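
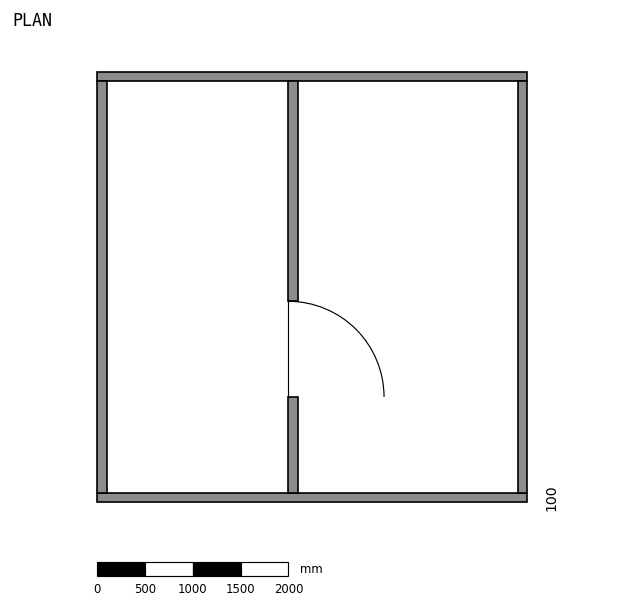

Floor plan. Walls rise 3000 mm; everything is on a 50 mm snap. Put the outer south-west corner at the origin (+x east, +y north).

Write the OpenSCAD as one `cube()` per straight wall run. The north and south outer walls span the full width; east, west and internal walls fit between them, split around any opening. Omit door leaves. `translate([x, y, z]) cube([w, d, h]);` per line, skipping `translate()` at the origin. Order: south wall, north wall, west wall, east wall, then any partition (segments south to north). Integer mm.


cube([4500, 100, 3000]);
translate([0, 4400, 0]) cube([4500, 100, 3000]);
translate([0, 100, 0]) cube([100, 4300, 3000]);
translate([4400, 100, 0]) cube([100, 4300, 3000]);
translate([2000, 100, 0]) cube([100, 1000, 3000]);
translate([2000, 2100, 0]) cube([100, 2300, 3000]);


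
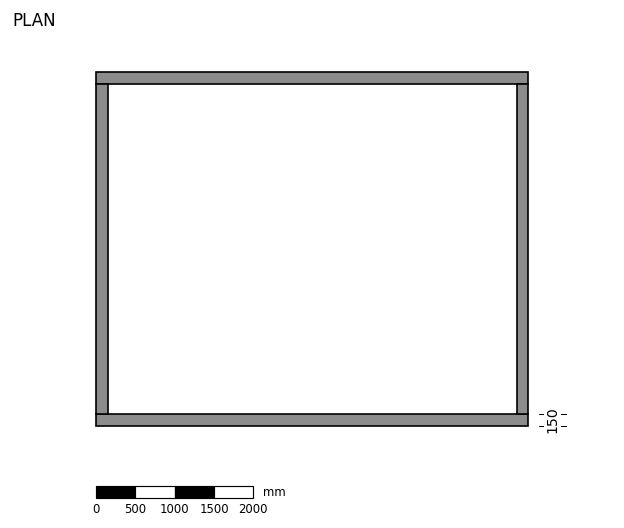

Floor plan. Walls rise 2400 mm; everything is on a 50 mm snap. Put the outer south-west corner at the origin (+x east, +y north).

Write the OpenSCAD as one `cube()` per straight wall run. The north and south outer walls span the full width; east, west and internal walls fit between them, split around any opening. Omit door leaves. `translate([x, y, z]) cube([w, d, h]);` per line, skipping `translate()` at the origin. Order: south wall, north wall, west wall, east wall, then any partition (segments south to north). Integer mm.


cube([5500, 150, 2400]);
translate([0, 4350, 0]) cube([5500, 150, 2400]);
translate([0, 150, 0]) cube([150, 4200, 2400]);
translate([5350, 150, 0]) cube([150, 4200, 2400]);


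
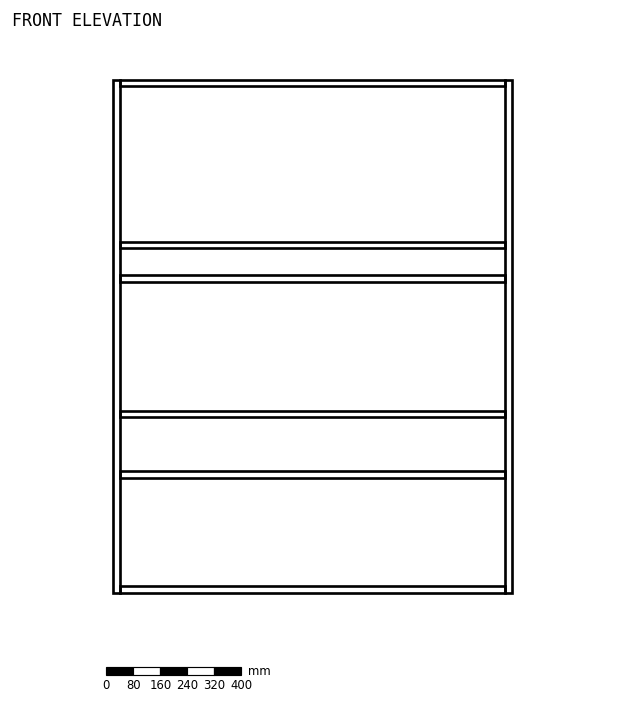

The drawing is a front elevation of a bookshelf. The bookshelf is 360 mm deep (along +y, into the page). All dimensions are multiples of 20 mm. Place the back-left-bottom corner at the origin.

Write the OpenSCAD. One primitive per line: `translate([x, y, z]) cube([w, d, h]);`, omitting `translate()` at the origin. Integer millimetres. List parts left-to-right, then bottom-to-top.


cube([20, 360, 1520]);
translate([20, 0, 0]) cube([1140, 360, 20]);
translate([20, 0, 340]) cube([1140, 360, 20]);
translate([20, 0, 520]) cube([1140, 360, 20]);
translate([20, 0, 920]) cube([1140, 360, 20]);
translate([20, 0, 1020]) cube([1140, 360, 20]);
translate([20, 0, 1500]) cube([1140, 360, 20]);
translate([1160, 0, 0]) cube([20, 360, 1520]);


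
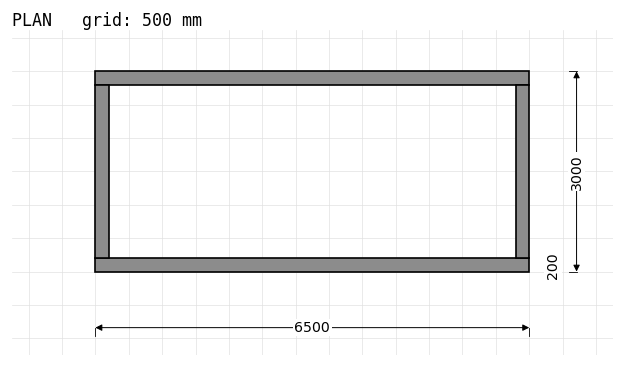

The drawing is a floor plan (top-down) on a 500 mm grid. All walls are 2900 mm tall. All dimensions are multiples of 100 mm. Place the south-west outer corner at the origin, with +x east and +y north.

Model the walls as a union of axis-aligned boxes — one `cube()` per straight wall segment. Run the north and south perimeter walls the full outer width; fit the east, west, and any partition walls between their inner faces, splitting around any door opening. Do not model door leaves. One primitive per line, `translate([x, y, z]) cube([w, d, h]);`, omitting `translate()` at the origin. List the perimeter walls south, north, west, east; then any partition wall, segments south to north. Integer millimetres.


cube([6500, 200, 2900]);
translate([0, 2800, 0]) cube([6500, 200, 2900]);
translate([0, 200, 0]) cube([200, 2600, 2900]);
translate([6300, 200, 0]) cube([200, 2600, 2900]);


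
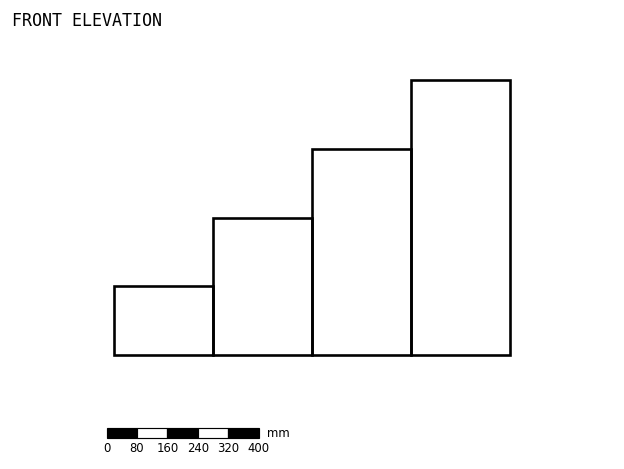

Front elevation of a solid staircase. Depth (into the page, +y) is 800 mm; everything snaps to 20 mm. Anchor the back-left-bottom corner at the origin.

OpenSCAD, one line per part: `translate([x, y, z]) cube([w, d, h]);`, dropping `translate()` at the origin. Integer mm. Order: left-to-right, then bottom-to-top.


cube([260, 800, 180]);
translate([260, 0, 0]) cube([260, 800, 360]);
translate([520, 0, 0]) cube([260, 800, 540]);
translate([780, 0, 0]) cube([260, 800, 720]);


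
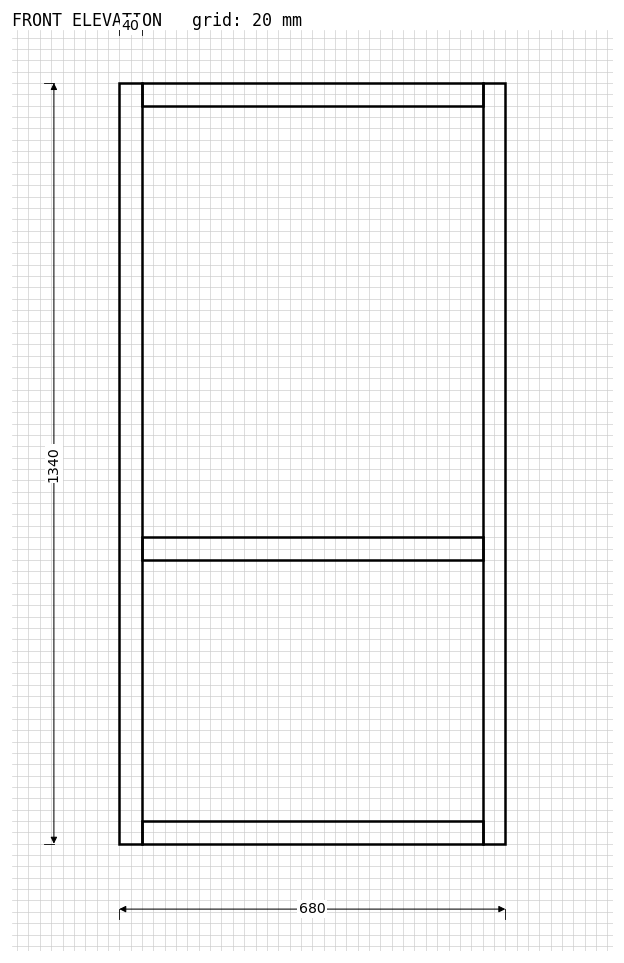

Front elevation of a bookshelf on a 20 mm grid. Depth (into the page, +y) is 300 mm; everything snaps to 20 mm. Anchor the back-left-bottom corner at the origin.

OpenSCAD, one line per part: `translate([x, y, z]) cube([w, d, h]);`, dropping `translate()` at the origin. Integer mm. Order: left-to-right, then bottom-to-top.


cube([40, 300, 1340]);
translate([40, 0, 0]) cube([600, 300, 40]);
translate([40, 0, 500]) cube([600, 300, 40]);
translate([40, 0, 1300]) cube([600, 300, 40]);
translate([640, 0, 0]) cube([40, 300, 1340]);


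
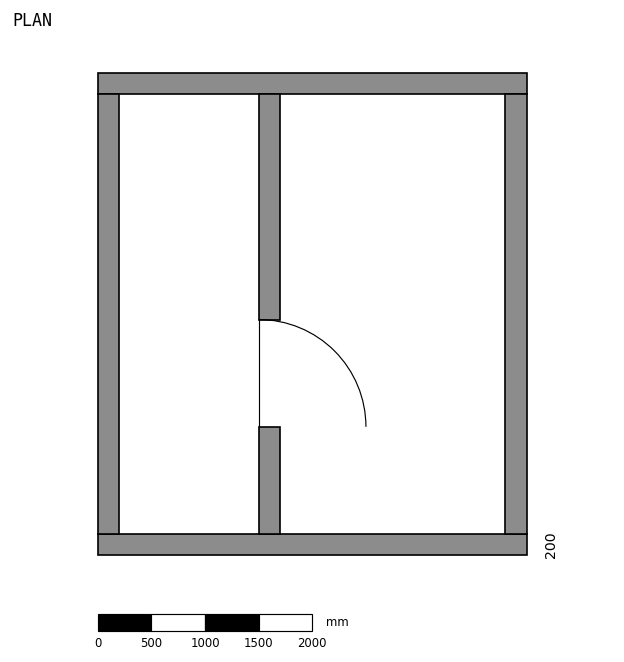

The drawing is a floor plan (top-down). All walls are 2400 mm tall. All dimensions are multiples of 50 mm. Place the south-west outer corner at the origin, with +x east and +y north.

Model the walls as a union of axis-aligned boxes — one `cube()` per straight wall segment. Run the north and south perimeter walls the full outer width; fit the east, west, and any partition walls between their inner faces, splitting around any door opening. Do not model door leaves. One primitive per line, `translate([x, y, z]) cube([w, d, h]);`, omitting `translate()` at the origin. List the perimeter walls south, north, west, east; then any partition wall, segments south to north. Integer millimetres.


cube([4000, 200, 2400]);
translate([0, 4300, 0]) cube([4000, 200, 2400]);
translate([0, 200, 0]) cube([200, 4100, 2400]);
translate([3800, 200, 0]) cube([200, 4100, 2400]);
translate([1500, 200, 0]) cube([200, 1000, 2400]);
translate([1500, 2200, 0]) cube([200, 2100, 2400]);


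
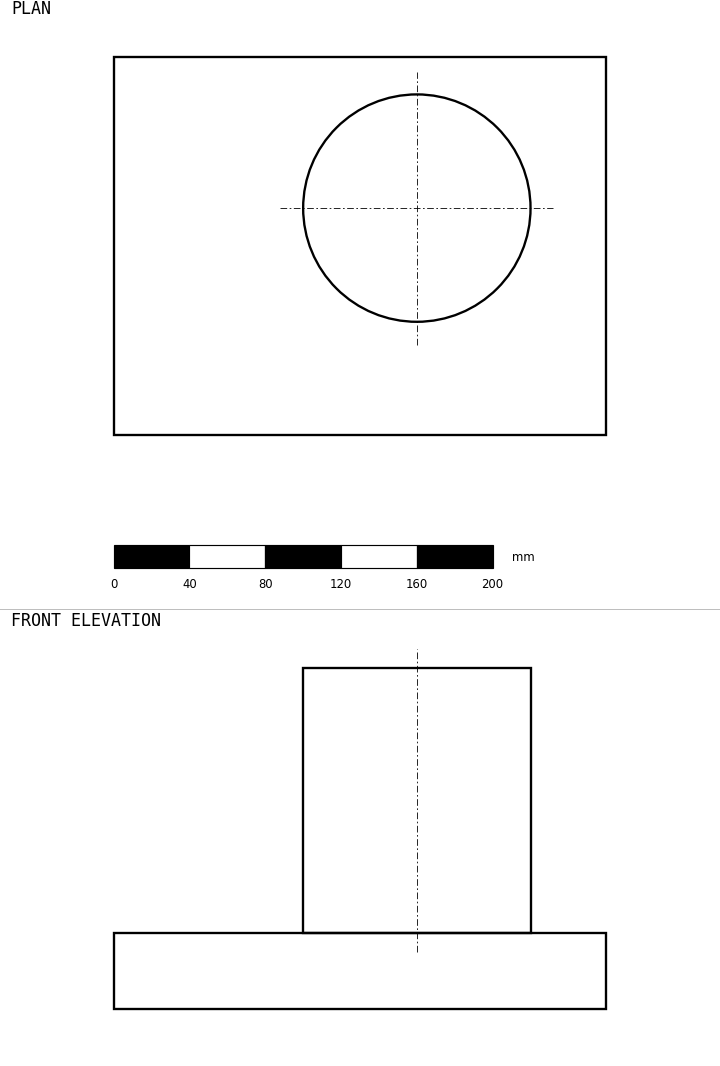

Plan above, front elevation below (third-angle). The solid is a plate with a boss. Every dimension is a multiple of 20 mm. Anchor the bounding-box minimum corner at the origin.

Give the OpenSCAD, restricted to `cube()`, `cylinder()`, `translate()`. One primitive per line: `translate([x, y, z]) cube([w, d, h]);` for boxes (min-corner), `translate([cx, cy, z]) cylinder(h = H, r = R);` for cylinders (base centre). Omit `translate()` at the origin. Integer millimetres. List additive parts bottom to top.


cube([260, 200, 40]);
translate([160, 120, 40]) cylinder(h = 140, r = 60);


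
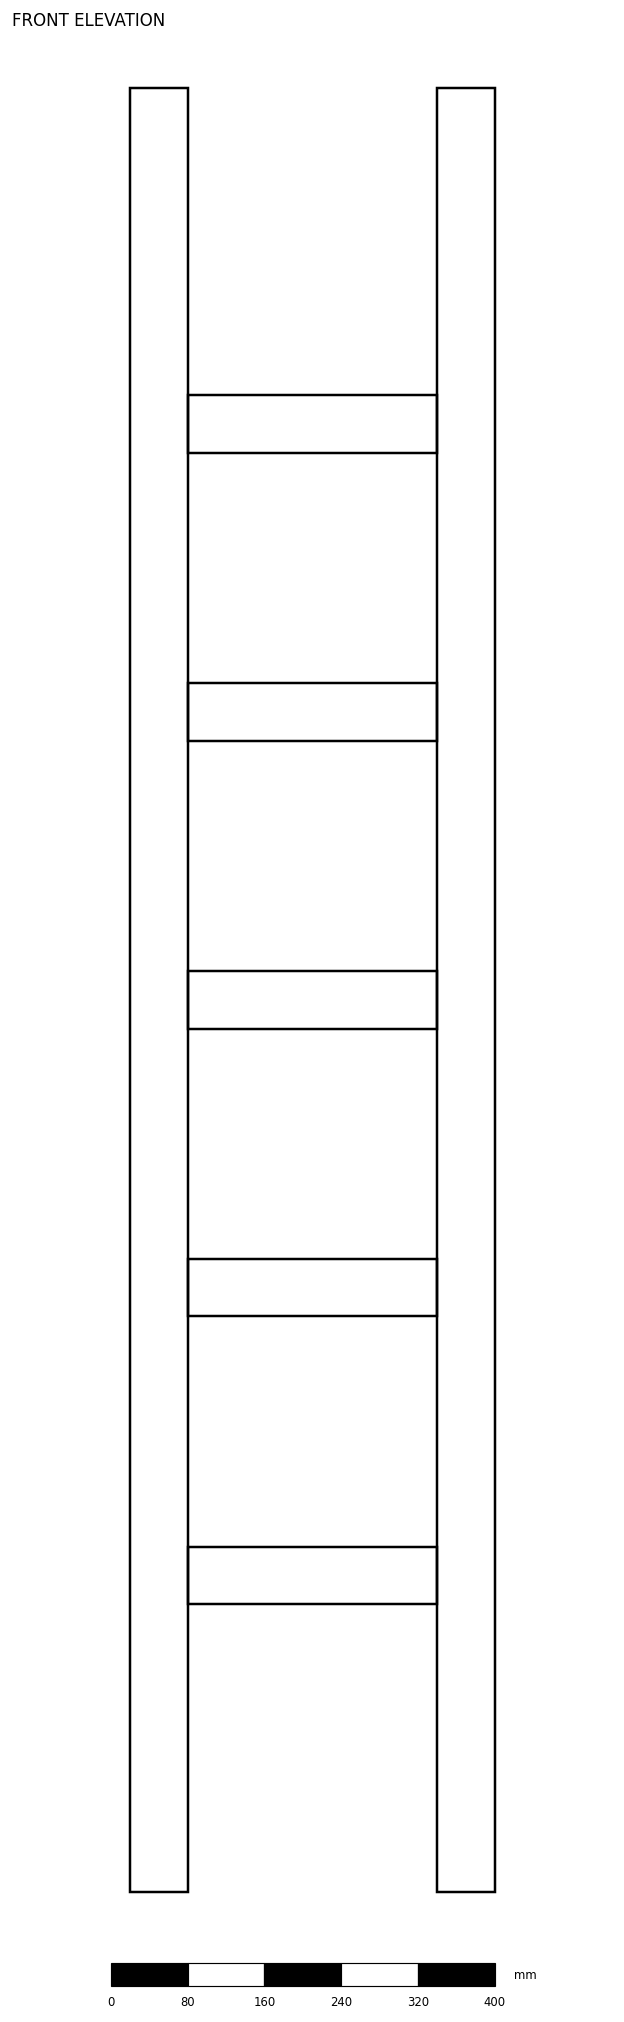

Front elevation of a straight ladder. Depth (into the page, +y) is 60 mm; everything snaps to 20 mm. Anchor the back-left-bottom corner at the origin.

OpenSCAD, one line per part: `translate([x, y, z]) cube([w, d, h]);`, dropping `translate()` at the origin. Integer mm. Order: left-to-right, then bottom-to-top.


cube([60, 60, 1880]);
translate([60, 0, 300]) cube([260, 60, 60]);
translate([60, 0, 600]) cube([260, 60, 60]);
translate([60, 0, 900]) cube([260, 60, 60]);
translate([60, 0, 1200]) cube([260, 60, 60]);
translate([60, 0, 1500]) cube([260, 60, 60]);
translate([320, 0, 0]) cube([60, 60, 1880]);


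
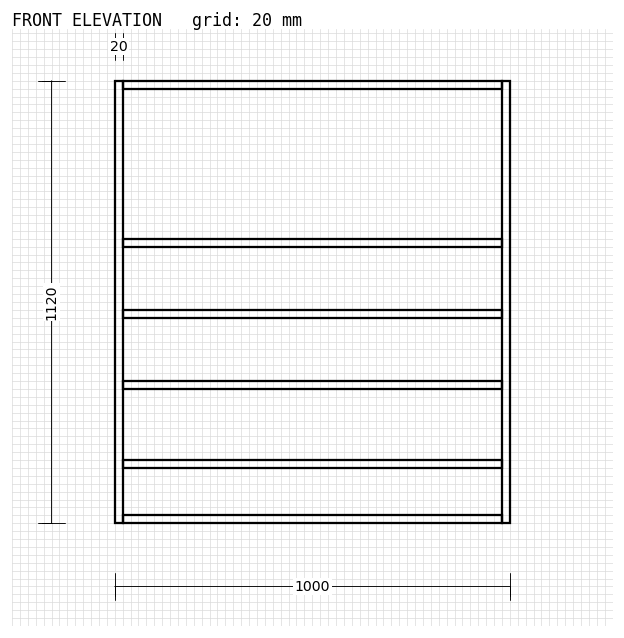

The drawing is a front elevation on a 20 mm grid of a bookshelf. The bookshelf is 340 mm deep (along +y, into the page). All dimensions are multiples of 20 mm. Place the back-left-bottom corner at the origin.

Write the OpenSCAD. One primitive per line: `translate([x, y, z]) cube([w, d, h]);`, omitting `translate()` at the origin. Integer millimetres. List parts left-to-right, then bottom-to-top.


cube([20, 340, 1120]);
translate([20, 0, 0]) cube([960, 340, 20]);
translate([20, 0, 140]) cube([960, 340, 20]);
translate([20, 0, 340]) cube([960, 340, 20]);
translate([20, 0, 520]) cube([960, 340, 20]);
translate([20, 0, 700]) cube([960, 340, 20]);
translate([20, 0, 1100]) cube([960, 340, 20]);
translate([980, 0, 0]) cube([20, 340, 1120]);


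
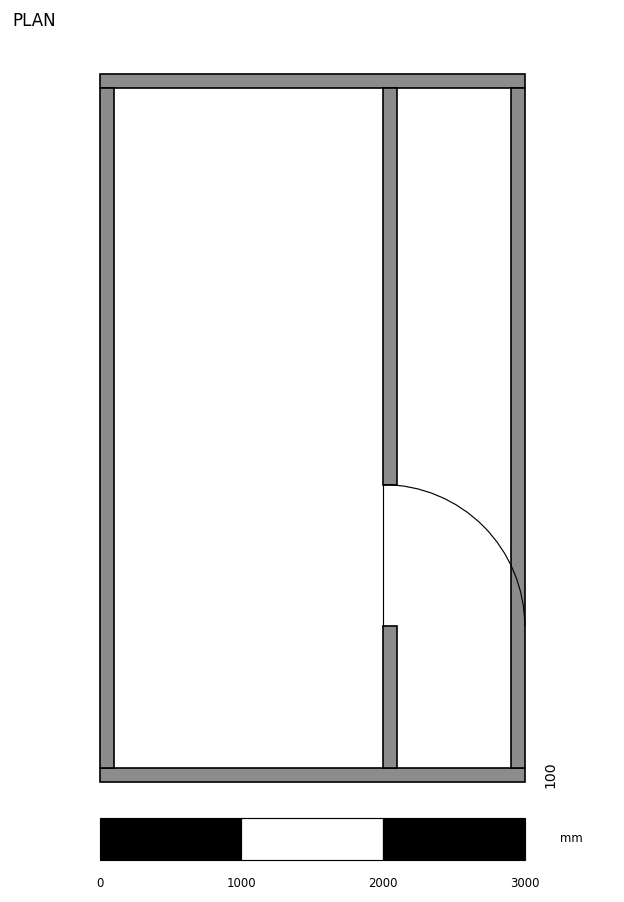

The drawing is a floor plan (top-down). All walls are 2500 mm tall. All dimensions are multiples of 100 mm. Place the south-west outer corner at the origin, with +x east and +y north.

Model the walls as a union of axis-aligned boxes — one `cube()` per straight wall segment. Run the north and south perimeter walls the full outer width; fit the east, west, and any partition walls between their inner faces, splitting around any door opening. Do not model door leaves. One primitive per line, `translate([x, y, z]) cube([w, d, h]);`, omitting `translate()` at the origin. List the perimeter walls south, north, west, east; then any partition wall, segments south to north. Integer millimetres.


cube([3000, 100, 2500]);
translate([0, 4900, 0]) cube([3000, 100, 2500]);
translate([0, 100, 0]) cube([100, 4800, 2500]);
translate([2900, 100, 0]) cube([100, 4800, 2500]);
translate([2000, 100, 0]) cube([100, 1000, 2500]);
translate([2000, 2100, 0]) cube([100, 2800, 2500]);


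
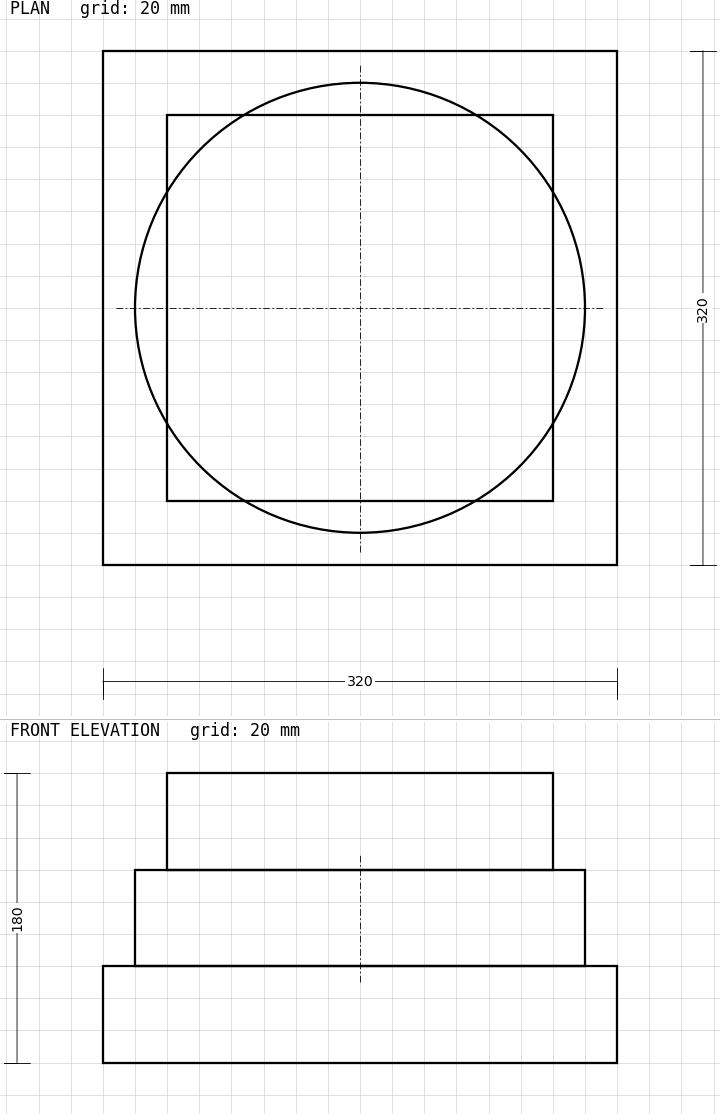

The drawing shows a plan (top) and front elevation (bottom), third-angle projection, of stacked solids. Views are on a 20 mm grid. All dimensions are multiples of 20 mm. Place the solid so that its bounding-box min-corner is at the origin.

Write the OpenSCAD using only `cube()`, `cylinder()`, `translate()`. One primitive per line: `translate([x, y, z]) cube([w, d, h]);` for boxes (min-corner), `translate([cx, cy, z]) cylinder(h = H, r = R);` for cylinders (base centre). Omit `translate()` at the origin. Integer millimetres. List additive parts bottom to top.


cube([320, 320, 60]);
translate([160, 160, 60]) cylinder(h = 60, r = 140);
translate([40, 40, 120]) cube([240, 240, 60]);


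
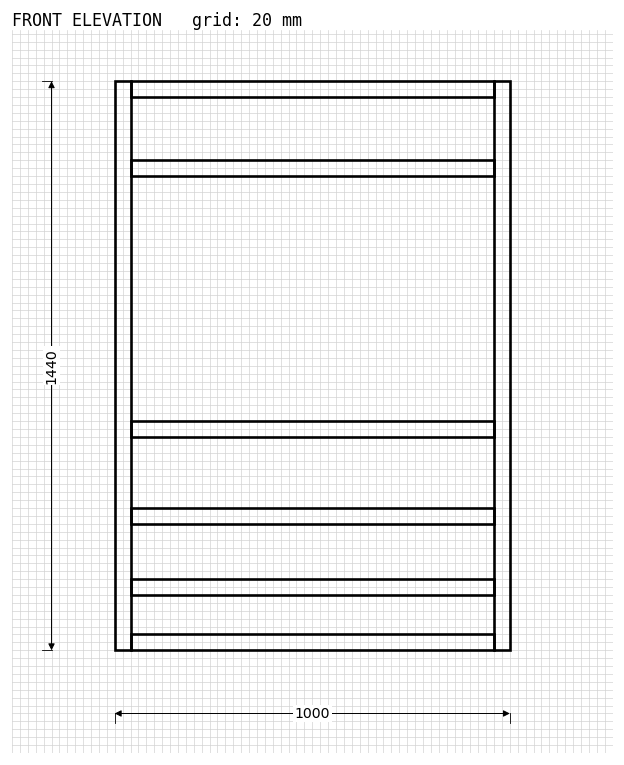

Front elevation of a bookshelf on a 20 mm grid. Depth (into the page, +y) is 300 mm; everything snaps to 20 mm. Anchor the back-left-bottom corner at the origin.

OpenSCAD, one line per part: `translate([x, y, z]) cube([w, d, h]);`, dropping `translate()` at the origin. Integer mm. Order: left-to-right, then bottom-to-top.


cube([40, 300, 1440]);
translate([40, 0, 0]) cube([920, 300, 40]);
translate([40, 0, 140]) cube([920, 300, 40]);
translate([40, 0, 320]) cube([920, 300, 40]);
translate([40, 0, 540]) cube([920, 300, 40]);
translate([40, 0, 1200]) cube([920, 300, 40]);
translate([40, 0, 1400]) cube([920, 300, 40]);
translate([960, 0, 0]) cube([40, 300, 1440]);


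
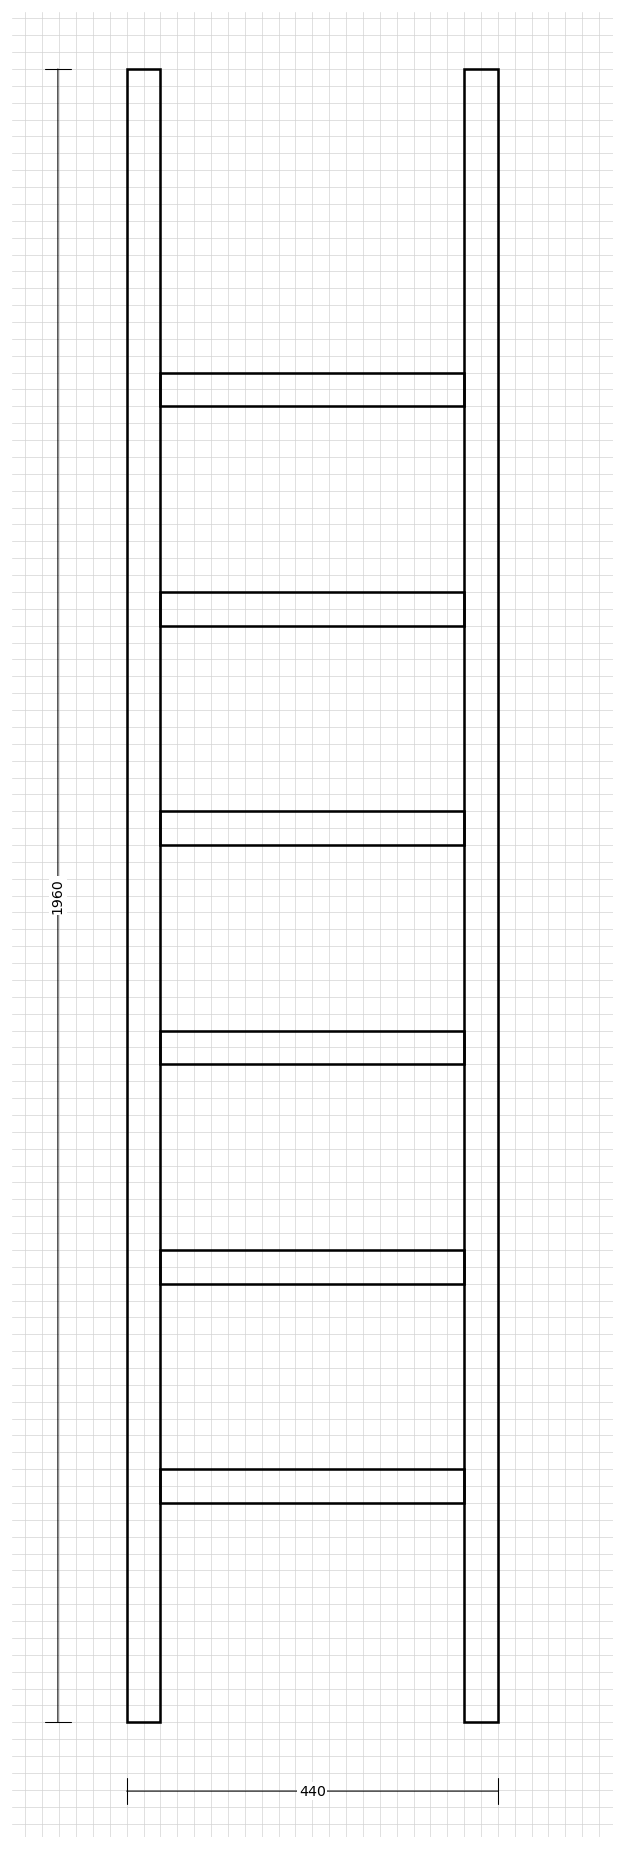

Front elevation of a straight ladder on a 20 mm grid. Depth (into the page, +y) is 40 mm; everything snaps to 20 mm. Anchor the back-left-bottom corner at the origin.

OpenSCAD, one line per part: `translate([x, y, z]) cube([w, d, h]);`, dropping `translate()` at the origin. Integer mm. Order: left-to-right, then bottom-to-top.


cube([40, 40, 1960]);
translate([40, 0, 260]) cube([360, 40, 40]);
translate([40, 0, 520]) cube([360, 40, 40]);
translate([40, 0, 780]) cube([360, 40, 40]);
translate([40, 0, 1040]) cube([360, 40, 40]);
translate([40, 0, 1300]) cube([360, 40, 40]);
translate([40, 0, 1560]) cube([360, 40, 40]);
translate([400, 0, 0]) cube([40, 40, 1960]);


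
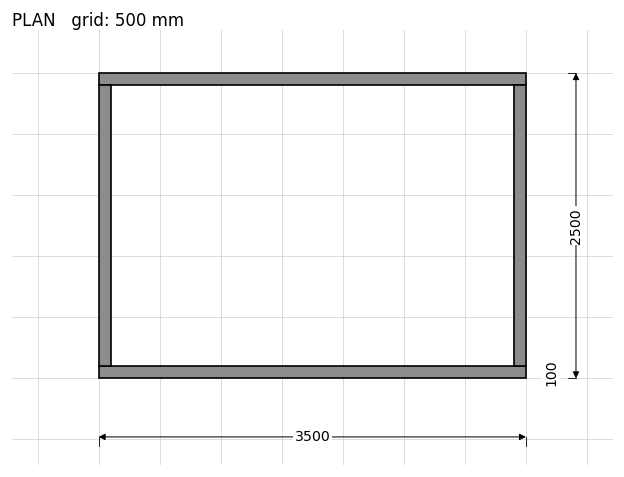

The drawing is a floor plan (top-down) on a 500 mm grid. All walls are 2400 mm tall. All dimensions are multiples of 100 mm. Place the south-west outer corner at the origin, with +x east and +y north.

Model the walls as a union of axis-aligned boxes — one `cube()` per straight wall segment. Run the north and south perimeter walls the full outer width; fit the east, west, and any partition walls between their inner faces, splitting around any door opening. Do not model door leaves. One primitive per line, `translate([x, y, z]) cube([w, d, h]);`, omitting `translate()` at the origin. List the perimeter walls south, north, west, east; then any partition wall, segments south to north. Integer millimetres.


cube([3500, 100, 2400]);
translate([0, 2400, 0]) cube([3500, 100, 2400]);
translate([0, 100, 0]) cube([100, 2300, 2400]);
translate([3400, 100, 0]) cube([100, 2300, 2400]);


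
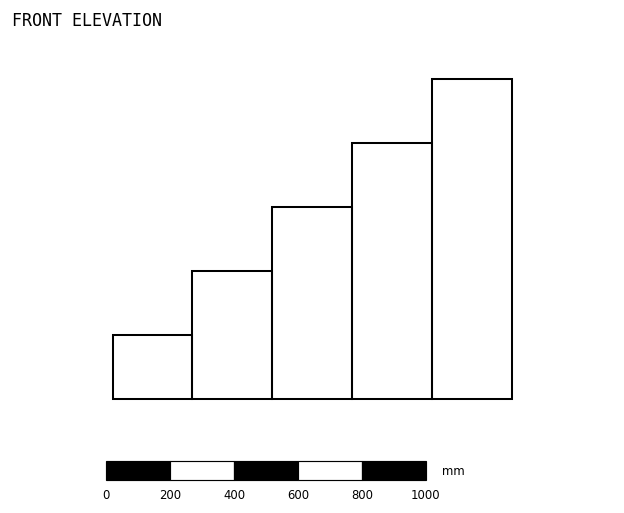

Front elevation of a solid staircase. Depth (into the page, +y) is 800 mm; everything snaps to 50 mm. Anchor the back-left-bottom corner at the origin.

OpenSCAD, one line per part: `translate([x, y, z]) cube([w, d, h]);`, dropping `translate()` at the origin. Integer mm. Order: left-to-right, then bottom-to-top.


cube([250, 800, 200]);
translate([250, 0, 0]) cube([250, 800, 400]);
translate([500, 0, 0]) cube([250, 800, 600]);
translate([750, 0, 0]) cube([250, 800, 800]);
translate([1000, 0, 0]) cube([250, 800, 1000]);


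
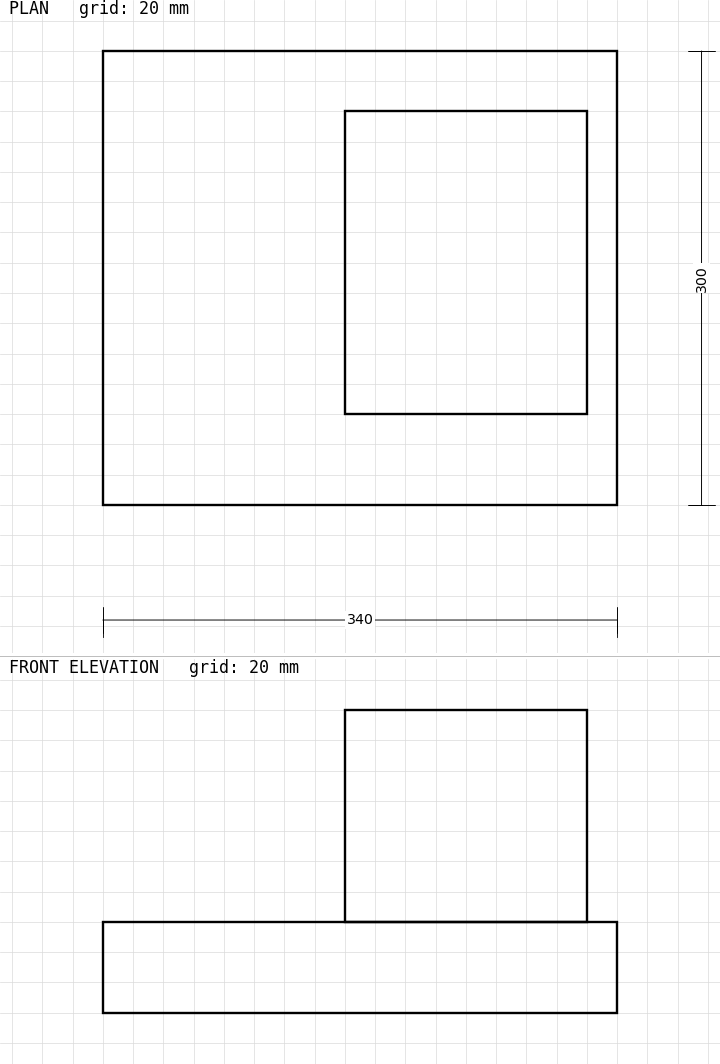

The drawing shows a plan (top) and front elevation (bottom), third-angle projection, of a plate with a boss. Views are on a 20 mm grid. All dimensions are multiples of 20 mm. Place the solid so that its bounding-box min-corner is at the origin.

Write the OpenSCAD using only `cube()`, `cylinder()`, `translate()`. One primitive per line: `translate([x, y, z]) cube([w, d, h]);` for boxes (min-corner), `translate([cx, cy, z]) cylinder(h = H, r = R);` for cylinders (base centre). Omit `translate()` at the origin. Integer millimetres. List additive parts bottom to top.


cube([340, 300, 60]);
translate([160, 60, 60]) cube([160, 200, 140]);


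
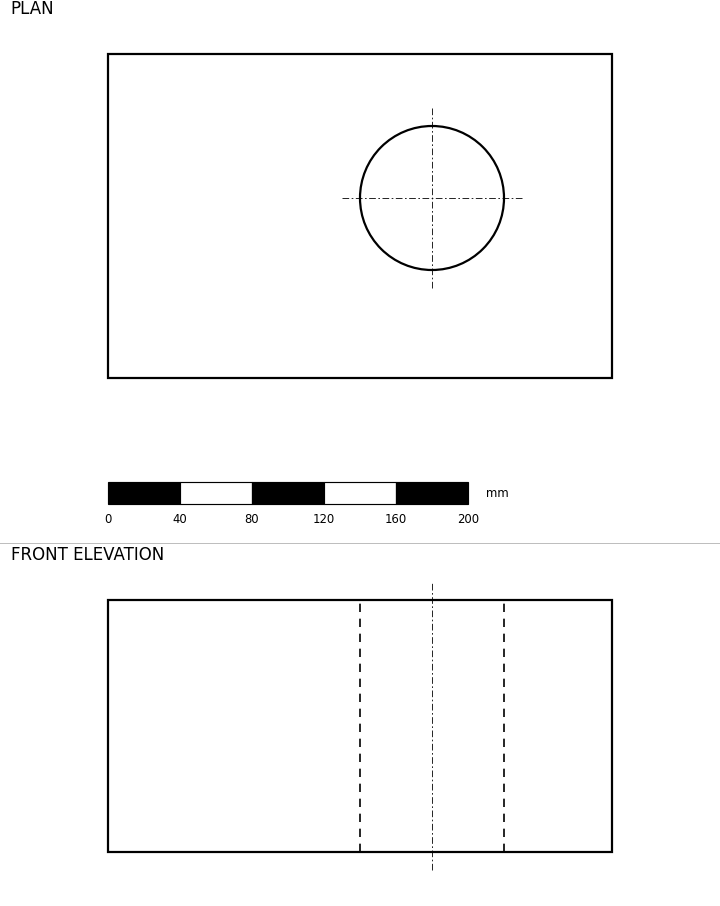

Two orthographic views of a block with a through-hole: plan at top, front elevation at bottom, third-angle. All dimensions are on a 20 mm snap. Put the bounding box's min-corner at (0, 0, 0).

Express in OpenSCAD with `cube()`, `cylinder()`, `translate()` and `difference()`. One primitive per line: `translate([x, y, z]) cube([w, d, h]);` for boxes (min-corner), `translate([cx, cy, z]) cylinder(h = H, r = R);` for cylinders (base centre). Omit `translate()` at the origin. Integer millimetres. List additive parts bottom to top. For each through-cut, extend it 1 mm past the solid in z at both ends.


difference() {
  cube([280, 180, 140]);
  translate([180, 100, -1]) cylinder(h = 142, r = 40);
}


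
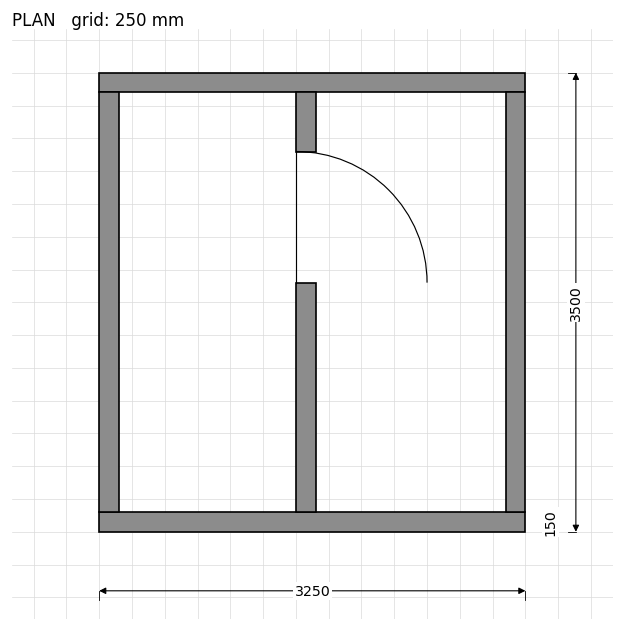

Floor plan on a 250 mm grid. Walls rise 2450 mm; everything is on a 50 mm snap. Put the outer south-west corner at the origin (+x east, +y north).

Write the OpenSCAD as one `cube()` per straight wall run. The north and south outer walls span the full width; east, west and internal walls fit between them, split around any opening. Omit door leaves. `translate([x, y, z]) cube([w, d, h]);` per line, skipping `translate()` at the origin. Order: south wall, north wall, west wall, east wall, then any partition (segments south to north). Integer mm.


cube([3250, 150, 2450]);
translate([0, 3350, 0]) cube([3250, 150, 2450]);
translate([0, 150, 0]) cube([150, 3200, 2450]);
translate([3100, 150, 0]) cube([150, 3200, 2450]);
translate([1500, 150, 0]) cube([150, 1750, 2450]);
translate([1500, 2900, 0]) cube([150, 450, 2450]);


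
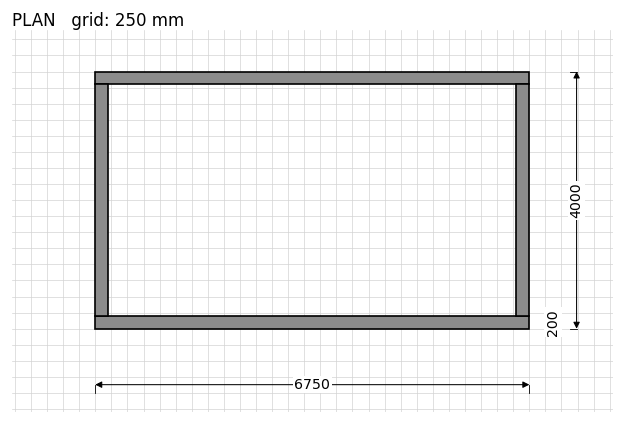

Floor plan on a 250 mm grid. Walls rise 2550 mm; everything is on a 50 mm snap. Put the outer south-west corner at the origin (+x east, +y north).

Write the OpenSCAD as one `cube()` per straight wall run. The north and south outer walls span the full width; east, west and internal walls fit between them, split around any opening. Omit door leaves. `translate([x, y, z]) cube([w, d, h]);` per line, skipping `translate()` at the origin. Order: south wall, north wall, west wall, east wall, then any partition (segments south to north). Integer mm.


cube([6750, 200, 2550]);
translate([0, 3800, 0]) cube([6750, 200, 2550]);
translate([0, 200, 0]) cube([200, 3600, 2550]);
translate([6550, 200, 0]) cube([200, 3600, 2550]);


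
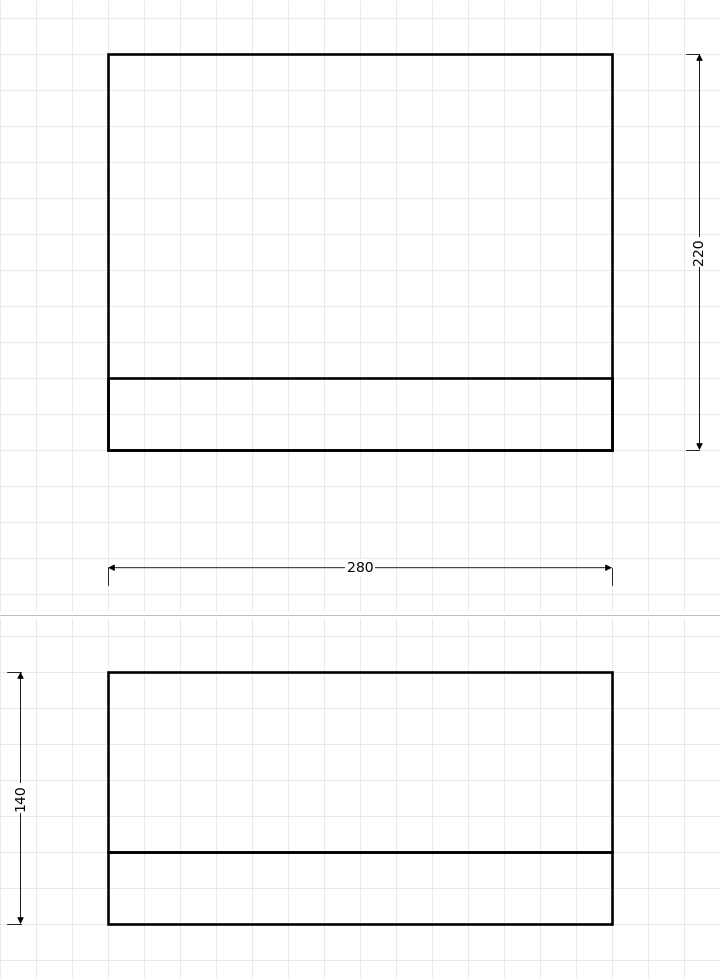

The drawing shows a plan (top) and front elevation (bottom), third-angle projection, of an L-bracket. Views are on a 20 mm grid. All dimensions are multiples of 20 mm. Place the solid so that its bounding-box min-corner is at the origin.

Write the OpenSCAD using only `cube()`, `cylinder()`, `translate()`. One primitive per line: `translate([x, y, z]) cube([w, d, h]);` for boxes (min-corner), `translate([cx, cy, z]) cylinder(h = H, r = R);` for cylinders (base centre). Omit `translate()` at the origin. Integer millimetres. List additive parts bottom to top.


cube([280, 220, 40]);
translate([0, 0, 40]) cube([280, 40, 100]);


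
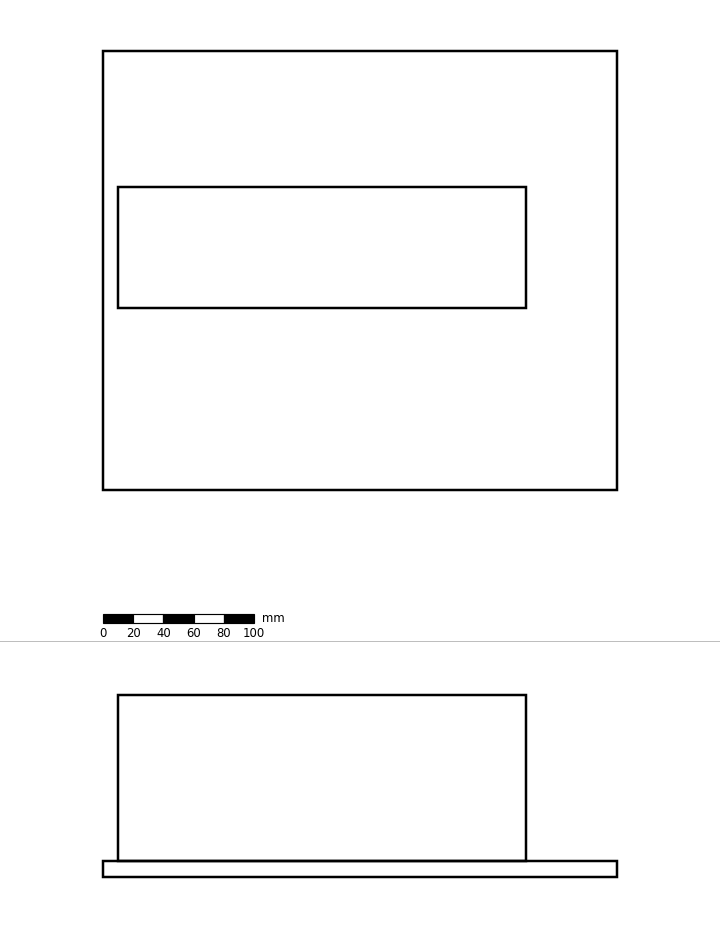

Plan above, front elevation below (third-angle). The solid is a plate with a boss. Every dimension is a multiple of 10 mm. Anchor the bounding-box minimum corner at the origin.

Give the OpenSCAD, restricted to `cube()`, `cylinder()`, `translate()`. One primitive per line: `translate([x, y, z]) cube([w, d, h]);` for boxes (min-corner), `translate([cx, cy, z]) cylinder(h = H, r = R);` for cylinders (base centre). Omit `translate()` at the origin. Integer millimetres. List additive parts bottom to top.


cube([340, 290, 10]);
translate([10, 120, 10]) cube([270, 80, 110]);


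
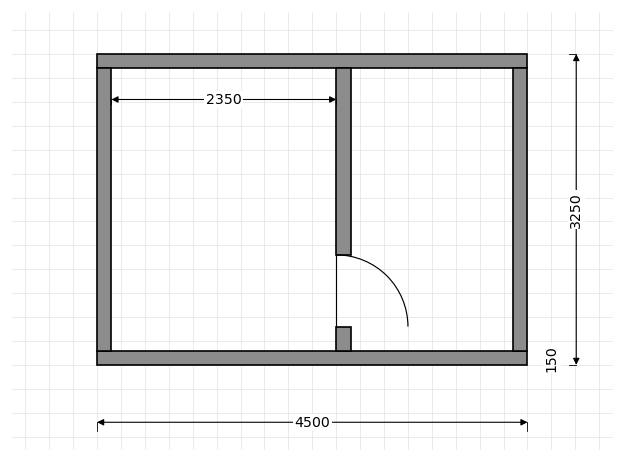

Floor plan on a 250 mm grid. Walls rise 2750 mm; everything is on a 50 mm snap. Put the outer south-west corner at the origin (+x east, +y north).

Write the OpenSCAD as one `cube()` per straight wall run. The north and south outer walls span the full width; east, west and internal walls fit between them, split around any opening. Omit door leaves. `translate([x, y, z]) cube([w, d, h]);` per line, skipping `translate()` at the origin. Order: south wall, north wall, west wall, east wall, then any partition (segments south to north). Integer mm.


cube([4500, 150, 2750]);
translate([0, 3100, 0]) cube([4500, 150, 2750]);
translate([0, 150, 0]) cube([150, 2950, 2750]);
translate([4350, 150, 0]) cube([150, 2950, 2750]);
translate([2500, 150, 0]) cube([150, 250, 2750]);
translate([2500, 1150, 0]) cube([150, 1950, 2750]);


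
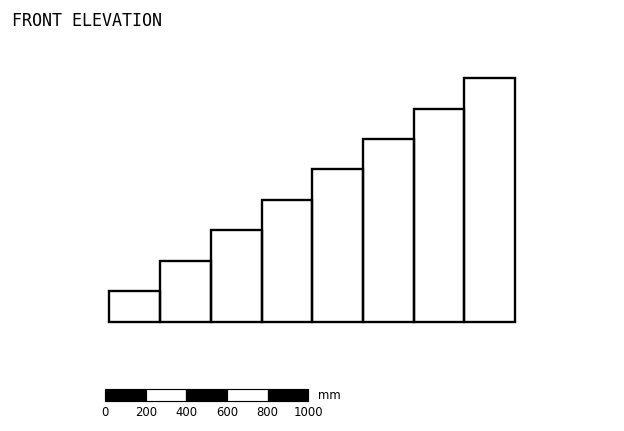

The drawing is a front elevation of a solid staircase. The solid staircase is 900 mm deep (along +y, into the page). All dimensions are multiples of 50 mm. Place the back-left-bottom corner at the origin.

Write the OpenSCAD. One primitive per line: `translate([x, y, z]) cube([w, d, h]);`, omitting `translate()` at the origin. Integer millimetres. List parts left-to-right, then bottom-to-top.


cube([250, 900, 150]);
translate([250, 0, 0]) cube([250, 900, 300]);
translate([500, 0, 0]) cube([250, 900, 450]);
translate([750, 0, 0]) cube([250, 900, 600]);
translate([1000, 0, 0]) cube([250, 900, 750]);
translate([1250, 0, 0]) cube([250, 900, 900]);
translate([1500, 0, 0]) cube([250, 900, 1050]);
translate([1750, 0, 0]) cube([250, 900, 1200]);


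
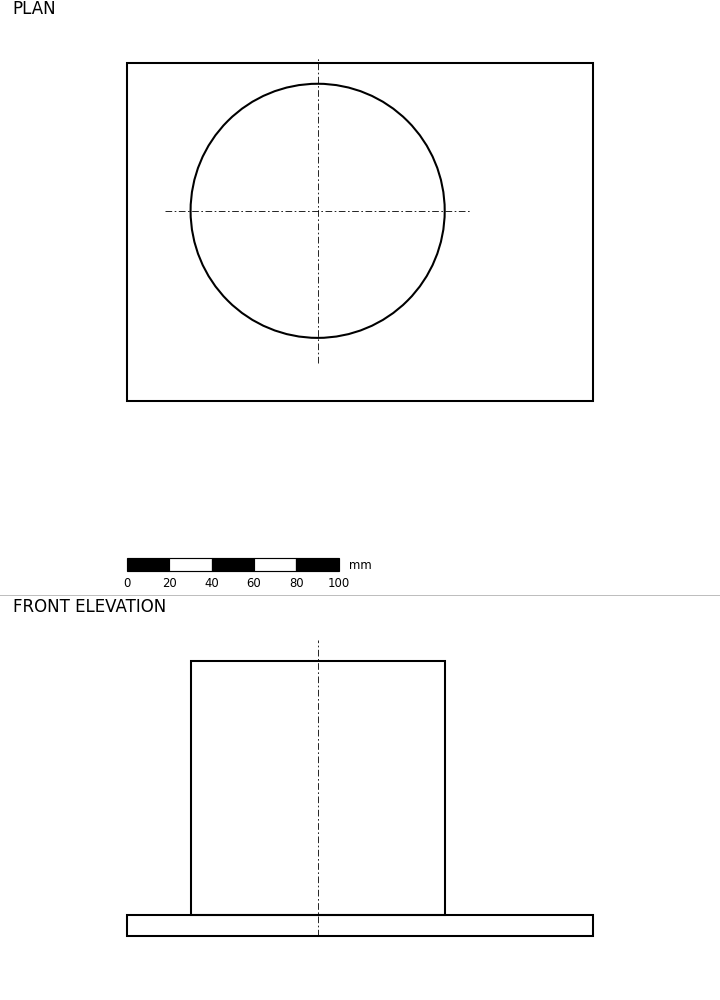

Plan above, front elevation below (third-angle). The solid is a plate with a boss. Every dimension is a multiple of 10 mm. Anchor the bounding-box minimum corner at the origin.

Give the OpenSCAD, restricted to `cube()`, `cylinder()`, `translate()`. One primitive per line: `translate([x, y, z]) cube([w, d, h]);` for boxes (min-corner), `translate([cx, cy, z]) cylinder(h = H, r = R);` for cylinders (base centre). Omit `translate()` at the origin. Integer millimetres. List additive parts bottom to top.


cube([220, 160, 10]);
translate([90, 90, 10]) cylinder(h = 120, r = 60);


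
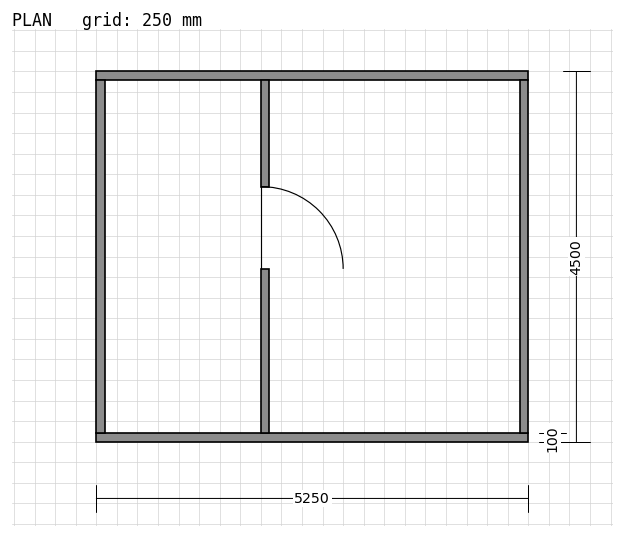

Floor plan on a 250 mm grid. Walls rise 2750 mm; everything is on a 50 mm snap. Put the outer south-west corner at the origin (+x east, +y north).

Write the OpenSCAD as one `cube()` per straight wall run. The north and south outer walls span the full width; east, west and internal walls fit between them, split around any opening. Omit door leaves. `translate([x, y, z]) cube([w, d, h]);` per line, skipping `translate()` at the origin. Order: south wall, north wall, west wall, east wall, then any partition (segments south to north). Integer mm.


cube([5250, 100, 2750]);
translate([0, 4400, 0]) cube([5250, 100, 2750]);
translate([0, 100, 0]) cube([100, 4300, 2750]);
translate([5150, 100, 0]) cube([100, 4300, 2750]);
translate([2000, 100, 0]) cube([100, 2000, 2750]);
translate([2000, 3100, 0]) cube([100, 1300, 2750]);


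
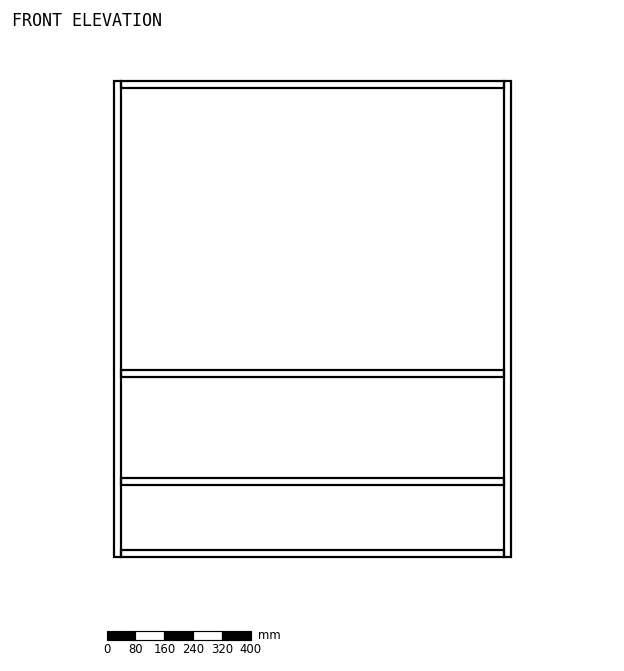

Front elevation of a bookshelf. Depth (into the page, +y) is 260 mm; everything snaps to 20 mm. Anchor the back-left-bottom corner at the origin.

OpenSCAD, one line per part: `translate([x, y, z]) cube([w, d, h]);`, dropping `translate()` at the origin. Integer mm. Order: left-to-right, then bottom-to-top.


cube([20, 260, 1320]);
translate([20, 0, 0]) cube([1060, 260, 20]);
translate([20, 0, 200]) cube([1060, 260, 20]);
translate([20, 0, 500]) cube([1060, 260, 20]);
translate([20, 0, 1300]) cube([1060, 260, 20]);
translate([1080, 0, 0]) cube([20, 260, 1320]);


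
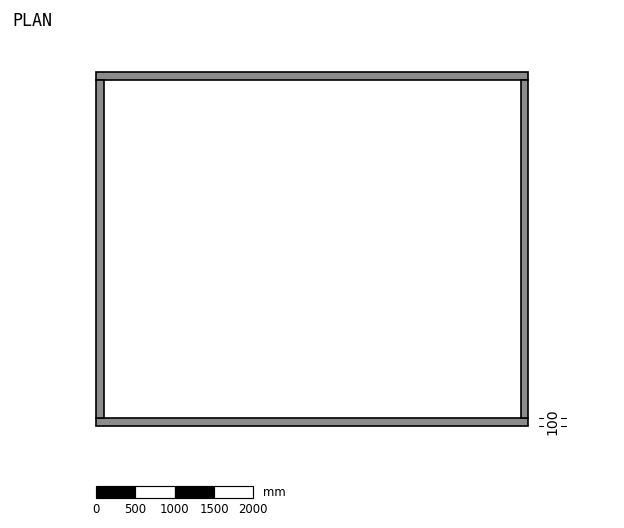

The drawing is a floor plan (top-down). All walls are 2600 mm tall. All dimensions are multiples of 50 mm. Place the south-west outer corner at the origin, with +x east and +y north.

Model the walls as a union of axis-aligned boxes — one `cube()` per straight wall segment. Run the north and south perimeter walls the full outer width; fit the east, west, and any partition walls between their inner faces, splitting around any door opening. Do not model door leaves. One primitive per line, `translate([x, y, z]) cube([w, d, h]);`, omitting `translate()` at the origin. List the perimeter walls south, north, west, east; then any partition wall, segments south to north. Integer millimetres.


cube([5500, 100, 2600]);
translate([0, 4400, 0]) cube([5500, 100, 2600]);
translate([0, 100, 0]) cube([100, 4300, 2600]);
translate([5400, 100, 0]) cube([100, 4300, 2600]);


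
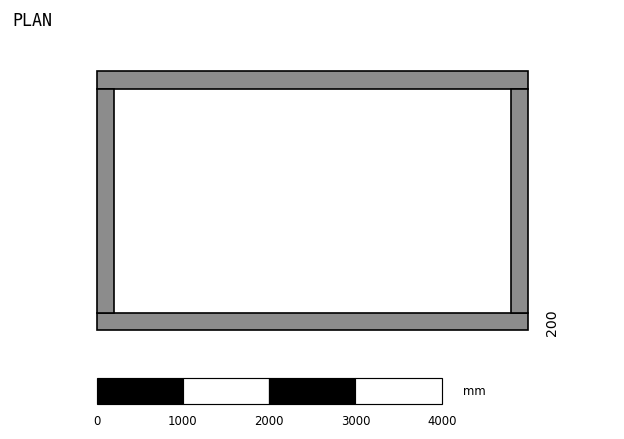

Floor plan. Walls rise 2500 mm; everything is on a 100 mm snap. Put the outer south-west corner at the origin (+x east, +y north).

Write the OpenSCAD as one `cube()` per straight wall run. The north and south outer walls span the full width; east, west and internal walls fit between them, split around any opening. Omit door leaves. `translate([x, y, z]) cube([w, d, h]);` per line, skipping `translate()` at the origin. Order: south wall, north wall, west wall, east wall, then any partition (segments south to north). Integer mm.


cube([5000, 200, 2500]);
translate([0, 2800, 0]) cube([5000, 200, 2500]);
translate([0, 200, 0]) cube([200, 2600, 2500]);
translate([4800, 200, 0]) cube([200, 2600, 2500]);


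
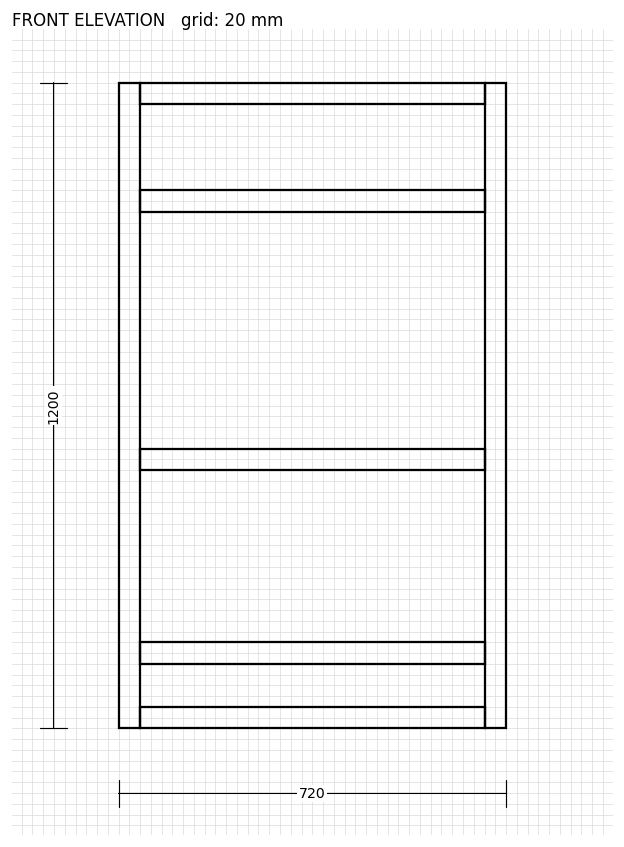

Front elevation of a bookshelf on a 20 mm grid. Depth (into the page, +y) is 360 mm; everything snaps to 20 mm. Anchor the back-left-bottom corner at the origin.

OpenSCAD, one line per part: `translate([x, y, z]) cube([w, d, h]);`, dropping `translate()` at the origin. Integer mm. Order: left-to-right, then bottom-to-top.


cube([40, 360, 1200]);
translate([40, 0, 0]) cube([640, 360, 40]);
translate([40, 0, 120]) cube([640, 360, 40]);
translate([40, 0, 480]) cube([640, 360, 40]);
translate([40, 0, 960]) cube([640, 360, 40]);
translate([40, 0, 1160]) cube([640, 360, 40]);
translate([680, 0, 0]) cube([40, 360, 1200]);


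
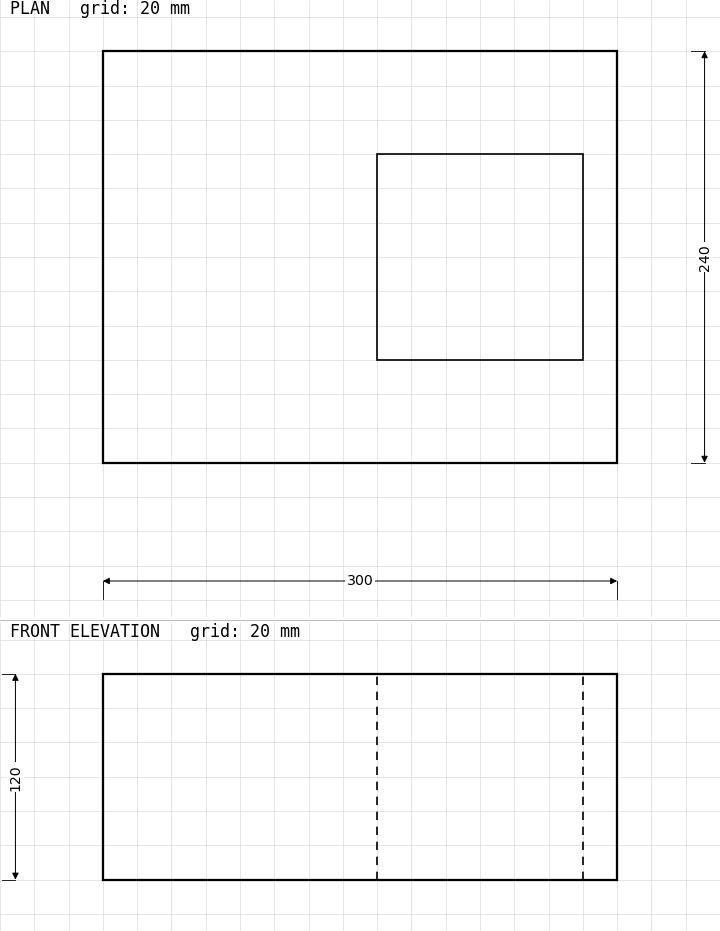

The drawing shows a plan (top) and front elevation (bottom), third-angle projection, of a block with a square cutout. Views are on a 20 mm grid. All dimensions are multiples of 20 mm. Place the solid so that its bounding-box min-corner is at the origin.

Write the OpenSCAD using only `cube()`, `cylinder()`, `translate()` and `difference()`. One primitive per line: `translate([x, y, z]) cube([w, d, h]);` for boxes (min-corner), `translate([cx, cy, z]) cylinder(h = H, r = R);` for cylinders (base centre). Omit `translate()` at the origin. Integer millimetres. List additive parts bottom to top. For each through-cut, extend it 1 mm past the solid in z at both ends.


difference() {
  cube([300, 240, 120]);
  translate([160, 60, -1]) cube([120, 120, 122]);
}


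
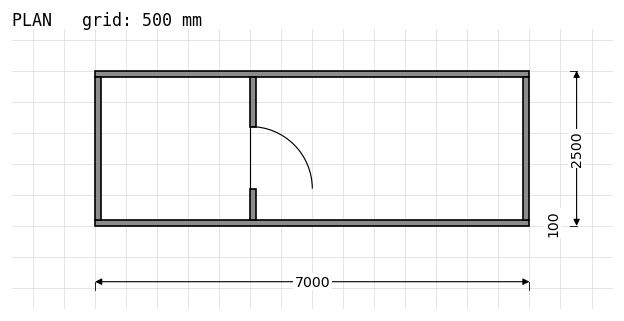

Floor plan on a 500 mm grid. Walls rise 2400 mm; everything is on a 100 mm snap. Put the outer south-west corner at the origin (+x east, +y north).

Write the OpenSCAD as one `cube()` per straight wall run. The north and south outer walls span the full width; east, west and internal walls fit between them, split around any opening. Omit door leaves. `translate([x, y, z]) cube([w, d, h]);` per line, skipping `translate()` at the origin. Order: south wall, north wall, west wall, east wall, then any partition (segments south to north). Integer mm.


cube([7000, 100, 2400]);
translate([0, 2400, 0]) cube([7000, 100, 2400]);
translate([0, 100, 0]) cube([100, 2300, 2400]);
translate([6900, 100, 0]) cube([100, 2300, 2400]);
translate([2500, 100, 0]) cube([100, 500, 2400]);
translate([2500, 1600, 0]) cube([100, 800, 2400]);


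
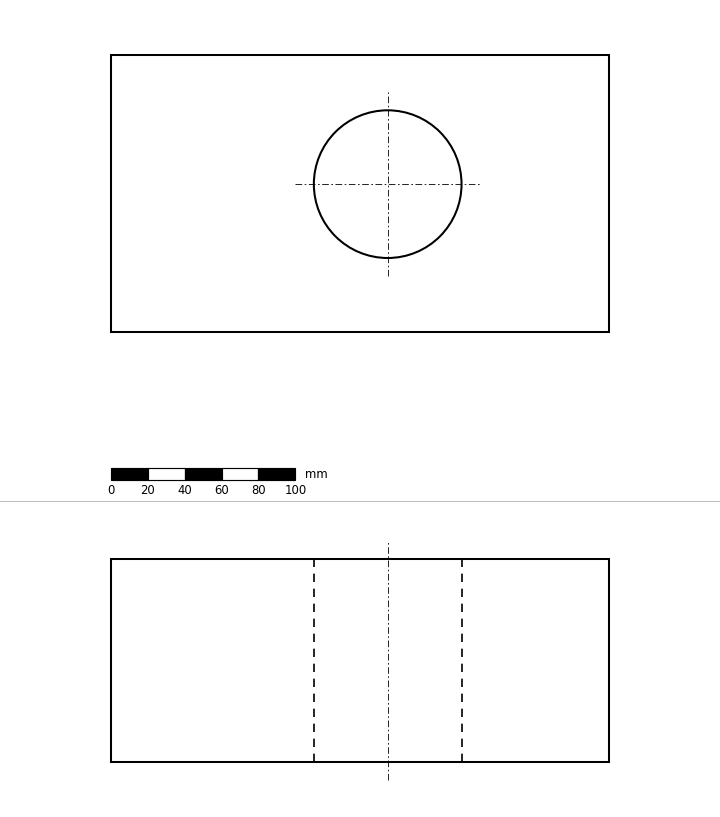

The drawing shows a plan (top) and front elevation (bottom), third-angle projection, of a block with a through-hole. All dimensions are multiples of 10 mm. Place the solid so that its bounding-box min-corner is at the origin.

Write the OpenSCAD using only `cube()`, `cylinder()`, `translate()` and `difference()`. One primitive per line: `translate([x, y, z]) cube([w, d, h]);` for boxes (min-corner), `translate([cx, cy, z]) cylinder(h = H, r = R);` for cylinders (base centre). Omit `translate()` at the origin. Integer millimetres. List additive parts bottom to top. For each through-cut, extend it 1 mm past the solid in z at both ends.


difference() {
  cube([270, 150, 110]);
  translate([150, 80, -1]) cylinder(h = 112, r = 40);
}


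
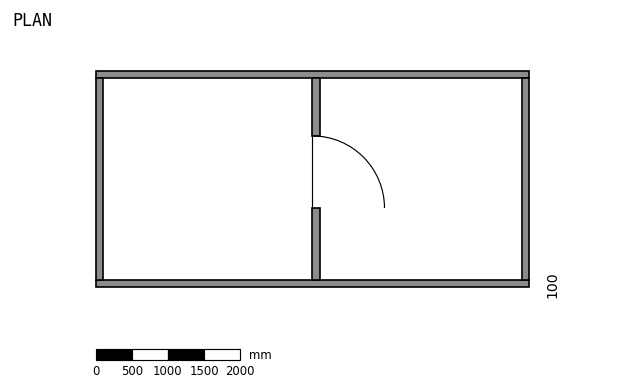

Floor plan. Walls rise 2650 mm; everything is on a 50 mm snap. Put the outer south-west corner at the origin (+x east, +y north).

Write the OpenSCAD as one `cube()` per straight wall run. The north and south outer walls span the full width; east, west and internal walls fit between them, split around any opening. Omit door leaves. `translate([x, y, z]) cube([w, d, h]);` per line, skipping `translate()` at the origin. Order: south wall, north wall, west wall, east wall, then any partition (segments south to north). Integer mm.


cube([6000, 100, 2650]);
translate([0, 2900, 0]) cube([6000, 100, 2650]);
translate([0, 100, 0]) cube([100, 2800, 2650]);
translate([5900, 100, 0]) cube([100, 2800, 2650]);
translate([3000, 100, 0]) cube([100, 1000, 2650]);
translate([3000, 2100, 0]) cube([100, 800, 2650]);


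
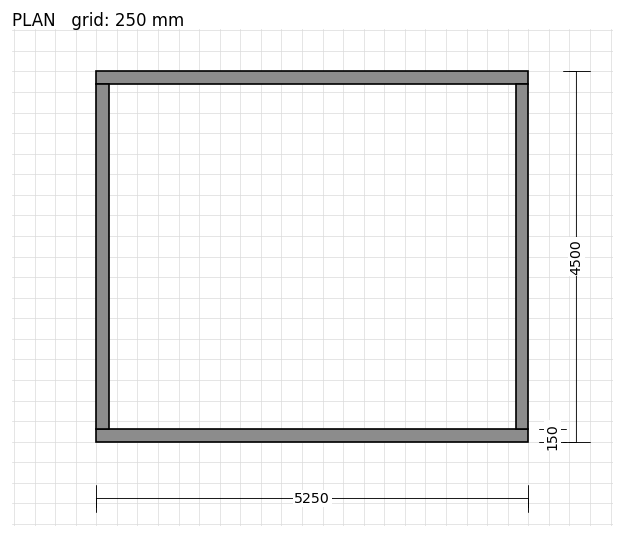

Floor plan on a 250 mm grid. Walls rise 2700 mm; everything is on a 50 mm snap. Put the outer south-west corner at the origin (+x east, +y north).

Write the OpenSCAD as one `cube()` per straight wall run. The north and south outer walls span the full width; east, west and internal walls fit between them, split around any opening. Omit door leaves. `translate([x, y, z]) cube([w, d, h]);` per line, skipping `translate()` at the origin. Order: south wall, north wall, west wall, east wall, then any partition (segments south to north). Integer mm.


cube([5250, 150, 2700]);
translate([0, 4350, 0]) cube([5250, 150, 2700]);
translate([0, 150, 0]) cube([150, 4200, 2700]);
translate([5100, 150, 0]) cube([150, 4200, 2700]);


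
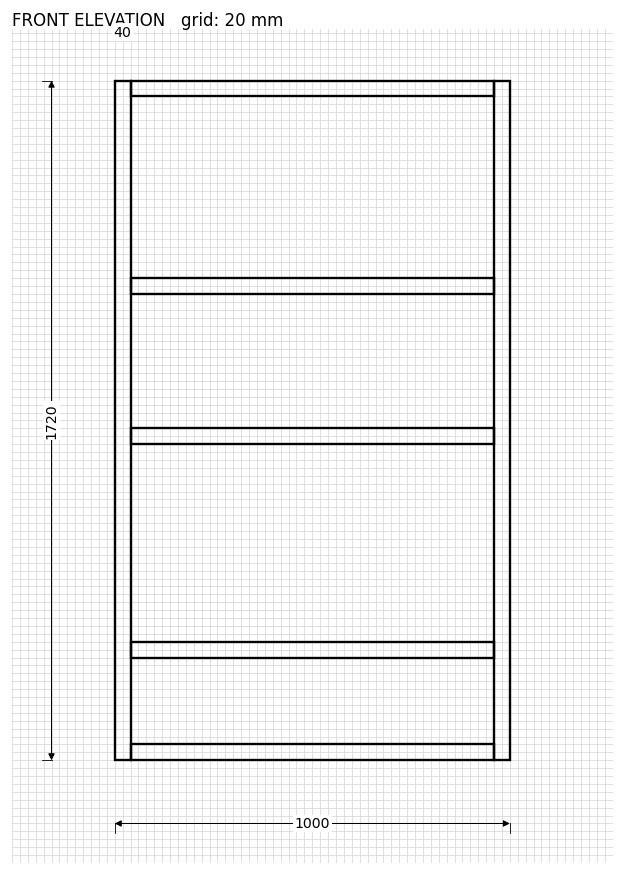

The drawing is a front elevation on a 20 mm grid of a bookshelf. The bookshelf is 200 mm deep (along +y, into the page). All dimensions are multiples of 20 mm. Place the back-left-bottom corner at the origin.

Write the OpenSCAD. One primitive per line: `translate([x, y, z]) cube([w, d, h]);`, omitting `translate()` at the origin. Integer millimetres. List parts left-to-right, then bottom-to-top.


cube([40, 200, 1720]);
translate([40, 0, 0]) cube([920, 200, 40]);
translate([40, 0, 260]) cube([920, 200, 40]);
translate([40, 0, 800]) cube([920, 200, 40]);
translate([40, 0, 1180]) cube([920, 200, 40]);
translate([40, 0, 1680]) cube([920, 200, 40]);
translate([960, 0, 0]) cube([40, 200, 1720]);


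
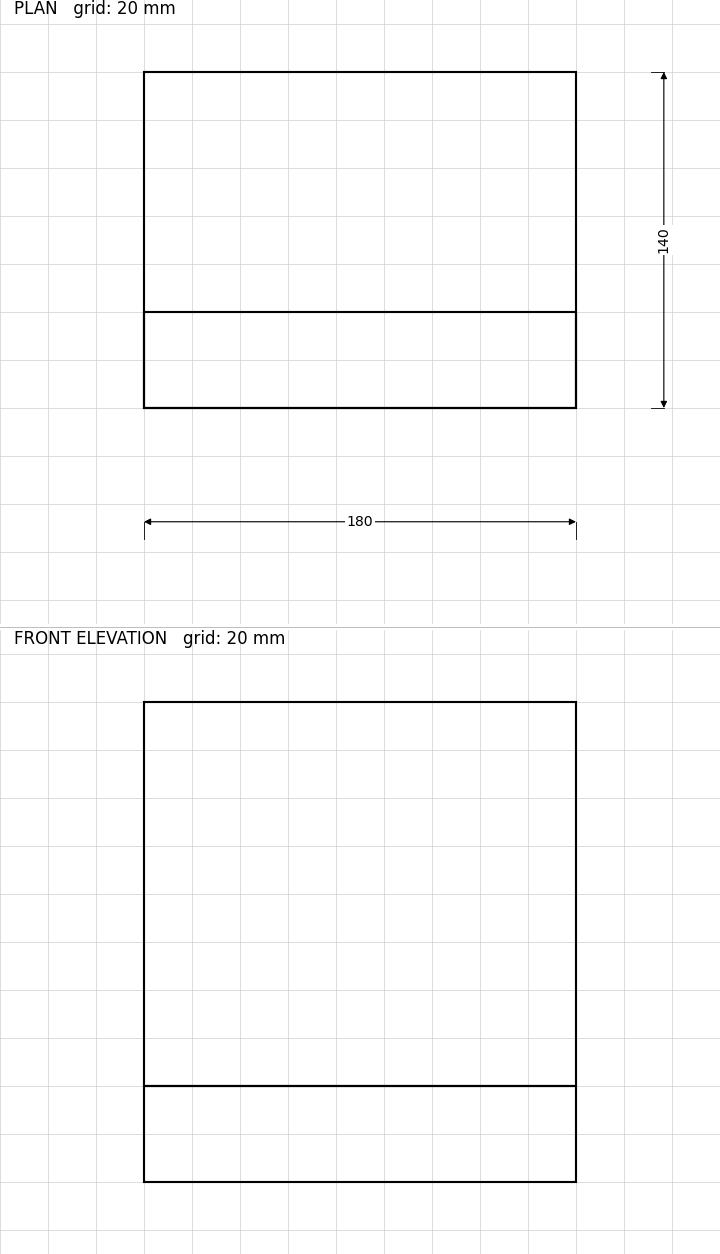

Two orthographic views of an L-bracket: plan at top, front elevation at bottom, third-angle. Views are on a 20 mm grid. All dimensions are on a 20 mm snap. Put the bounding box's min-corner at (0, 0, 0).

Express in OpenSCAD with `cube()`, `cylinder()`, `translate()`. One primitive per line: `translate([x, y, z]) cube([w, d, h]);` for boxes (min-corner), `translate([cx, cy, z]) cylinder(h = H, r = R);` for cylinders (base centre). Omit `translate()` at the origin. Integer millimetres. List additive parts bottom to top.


cube([180, 140, 40]);
translate([0, 0, 40]) cube([180, 40, 160]);


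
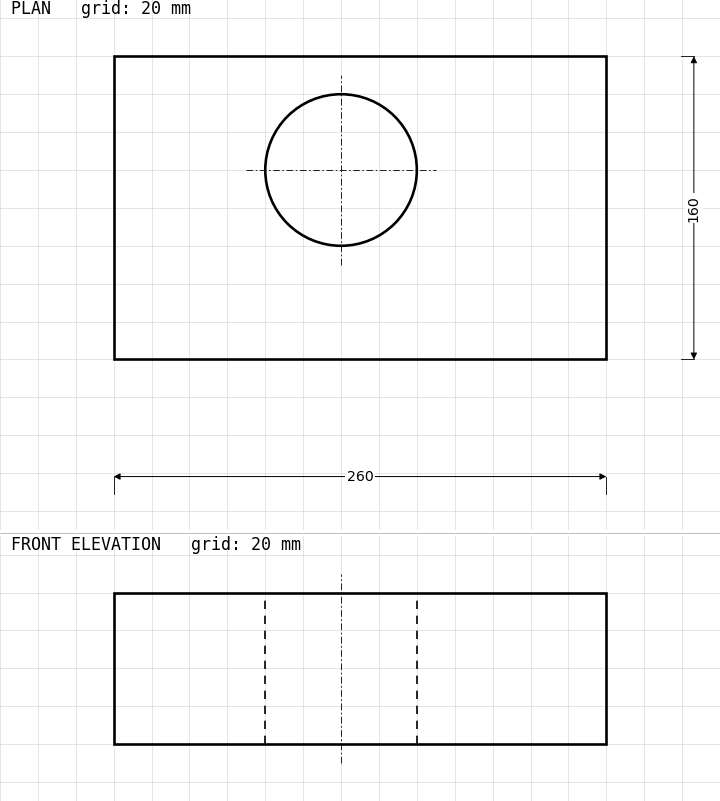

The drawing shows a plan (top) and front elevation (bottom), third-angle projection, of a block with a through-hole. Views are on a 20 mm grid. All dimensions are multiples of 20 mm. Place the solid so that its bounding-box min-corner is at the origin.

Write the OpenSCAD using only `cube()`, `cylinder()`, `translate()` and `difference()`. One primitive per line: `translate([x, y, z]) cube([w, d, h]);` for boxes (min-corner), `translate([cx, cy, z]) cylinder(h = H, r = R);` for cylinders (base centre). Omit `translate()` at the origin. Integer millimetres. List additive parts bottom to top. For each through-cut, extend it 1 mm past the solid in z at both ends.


difference() {
  cube([260, 160, 80]);
  translate([120, 100, -1]) cylinder(h = 82, r = 40);
}


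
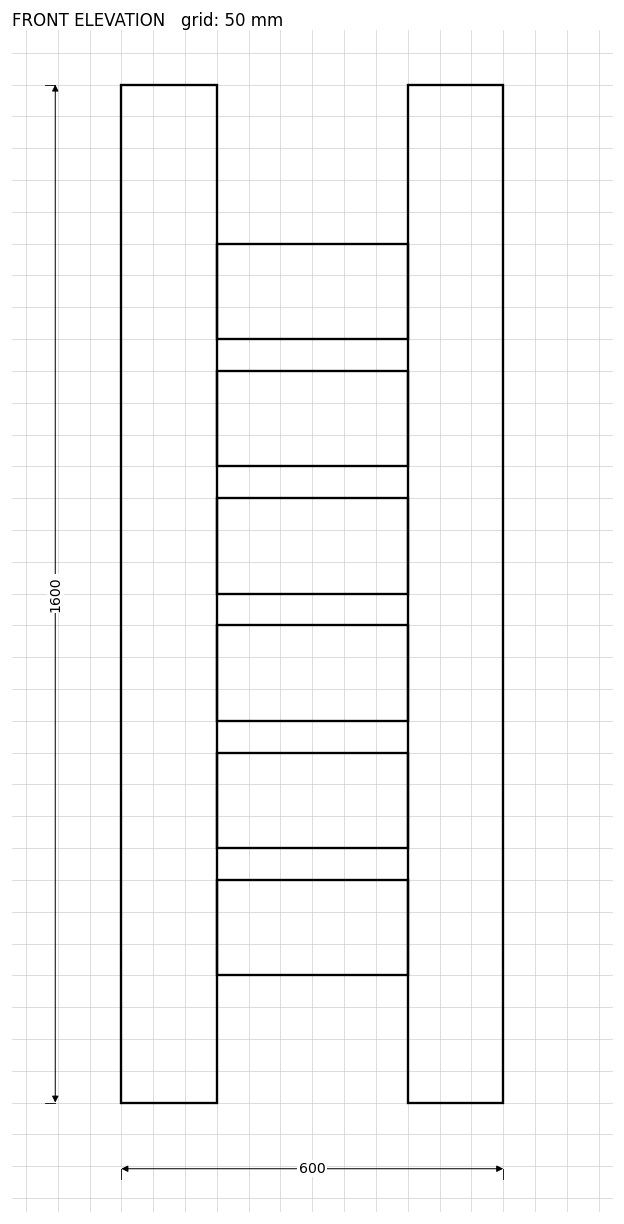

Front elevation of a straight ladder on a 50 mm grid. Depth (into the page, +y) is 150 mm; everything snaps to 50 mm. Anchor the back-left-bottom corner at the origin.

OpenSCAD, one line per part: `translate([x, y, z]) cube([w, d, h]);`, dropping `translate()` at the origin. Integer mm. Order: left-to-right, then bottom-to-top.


cube([150, 150, 1600]);
translate([150, 0, 200]) cube([300, 150, 150]);
translate([150, 0, 400]) cube([300, 150, 150]);
translate([150, 0, 600]) cube([300, 150, 150]);
translate([150, 0, 800]) cube([300, 150, 150]);
translate([150, 0, 1000]) cube([300, 150, 150]);
translate([150, 0, 1200]) cube([300, 150, 150]);
translate([450, 0, 0]) cube([150, 150, 1600]);


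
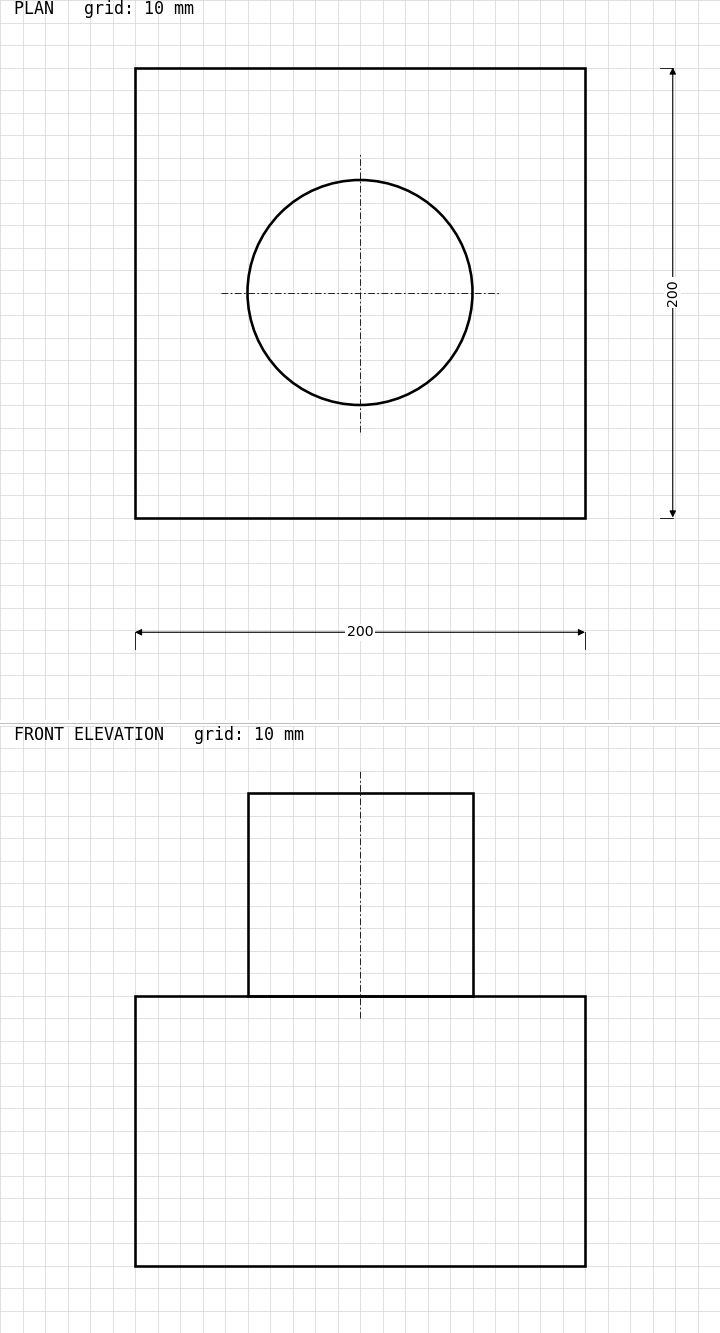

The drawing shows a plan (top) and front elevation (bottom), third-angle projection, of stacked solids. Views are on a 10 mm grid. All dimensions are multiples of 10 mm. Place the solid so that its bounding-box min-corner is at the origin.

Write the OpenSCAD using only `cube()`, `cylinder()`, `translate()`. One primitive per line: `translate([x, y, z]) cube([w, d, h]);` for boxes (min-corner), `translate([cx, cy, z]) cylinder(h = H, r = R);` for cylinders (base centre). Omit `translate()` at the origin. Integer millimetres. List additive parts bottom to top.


cube([200, 200, 120]);
translate([100, 100, 120]) cylinder(h = 90, r = 50);
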